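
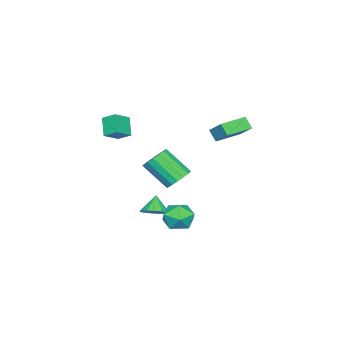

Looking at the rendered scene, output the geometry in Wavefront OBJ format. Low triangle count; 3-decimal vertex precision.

v 3.964 1.045 0.316
v 4.496 0.607 -0.182
v 4.568 -0.842 1.165
v 4.036 -0.405 1.664
v 4.742 0.834 0.048
v 4.815 -0.615 1.395
v 4.811 1.109 0.34
v 4.883 -0.34 1.687
v 4.685 1.369 0.627
v 4.758 -0.08 1.974
v 4.395 1.555 0.842
v 4.467 0.106 2.189
v 4.005 1.624 0.937
v 4.077 0.175 2.284
v 3.606 1.56 0.89
v 3.678 0.111 2.237
v 3.289 1.378 0.711
v 3.361 -0.071 2.059
v 3.127 1.12 0.442
v 3.199 -0.329 1.789
v 3.156 0.844 0.144
v 3.228 -0.605 1.492
v 3.37 0.615 -0.114
v 3.443 -0.835 1.233
v 3.721 0.483 -0.274
v 3.793 -0.966 1.073
v 4.127 0.481 -0.299
v 4.199 -0.968 1.049
v 1.24 -2.026 -4.453
v 1.941 -2.126 -4.002
v 0.58 -2.294 -3.487
v 1.837 -1.706 -3.957
v 1.573 -1.372 -4.044
v 1.219 -1.213 -4.242
v 0.871 -1.272 -4.496
v 0.622 -1.533 -4.738
v 0.538 -1.926 -4.904
v 0.642 -2.346 -4.949
v 0.907 -2.68 -4.862
v 1.26 -2.839 -4.664
v 1.608 -2.78 -4.411
v 1.858 -2.519 -4.168
v 3.659 -2.877 2.283
v 2.936 -3.407 3.197
v 3.647 -2.06 2.747
v 2.924 -2.59 3.662
v 4.616 -3.19 2.858
v 3.893 -3.72 3.773
v 4.604 -2.373 3.323
v 3.881 -2.903 4.237
v 4.125 1.725 -3.184
v 4.652 1.47 -2.348
v 3.108 0.45 -2.932
v 3.635 0.195 -2.096
v 3.075 1.047 -2.106
v 3.703 1.836 -2.262
v 4.057 0.084 -3.018
v 4.685 0.873 -3.174
v 4.609 0.457 -2.246
v 4.003 1.052 -1.682
v 3.757 0.868 -3.598
v 3.151 1.463 -3.034
v -2.08 1.175 1.968
v -1.695 2.079 2.819
v -1.87 1.697 1.318
v -1.485 2.601 2.169
v -0.455 0.499 1.951
v -0.07 1.403 2.802
v -0.245 1.021 1.301
v 0.14 1.925 2.152
f 2 1 5
f 2 5 3
f 3 5 6
f 3 6 4
f 5 1 7
f 5 7 6
f 6 7 8
f 6 8 4
f 7 1 9
f 7 9 8
f 8 9 10
f 8 10 4
f 9 1 11
f 9 11 10
f 10 11 12
f 10 12 4
f 11 1 13
f 11 13 12
f 12 13 14
f 12 14 4
f 13 1 15
f 13 15 14
f 14 15 16
f 14 16 4
f 15 1 17
f 15 17 16
f 16 17 18
f 16 18 4
f 17 1 19
f 17 19 18
f 18 19 20
f 18 20 4
f 19 1 21
f 19 21 20
f 20 21 22
f 20 22 4
f 21 1 23
f 21 23 22
f 22 23 24
f 22 24 4
f 23 1 25
f 23 25 24
f 24 25 26
f 24 26 4
f 25 1 27
f 25 27 26
f 26 27 28
f 26 28 4
f 27 1 2
f 27 2 28
f 28 2 3
f 28 3 4
f 30 29 32
f 30 32 31
f 32 29 33
f 32 33 31
f 33 29 34
f 33 34 31
f 34 29 35
f 34 35 31
f 35 29 36
f 35 36 31
f 36 29 37
f 36 37 31
f 37 29 38
f 37 38 31
f 38 29 39
f 38 39 31
f 39 29 40
f 39 40 31
f 40 29 41
f 40 41 31
f 41 29 42
f 41 42 31
f 42 29 30
f 42 30 31
f 44 46 43
f 47 44 43
f 43 46 45
f 45 47 43
f 44 50 46
f 48 44 47
f 48 50 44
f 46 50 45
f 49 47 45
f 45 50 49
f 49 48 47
f 50 48 49
f 51 62 56
f 51 56 52
f 51 52 58
f 51 58 61
f 51 61 62
f 52 56 60
f 56 62 55
f 62 61 53
f 61 58 57
f 58 52 59
f 54 60 55
f 54 55 53
f 54 53 57
f 54 57 59
f 54 59 60
f 55 60 56
f 53 55 62
f 57 53 61
f 59 57 58
f 60 59 52
f 64 66 63
f 67 64 63
f 63 66 65
f 65 67 63
f 64 70 66
f 68 64 67
f 68 70 64
f 66 70 65
f 69 67 65
f 65 70 69
f 69 68 67
f 70 68 69



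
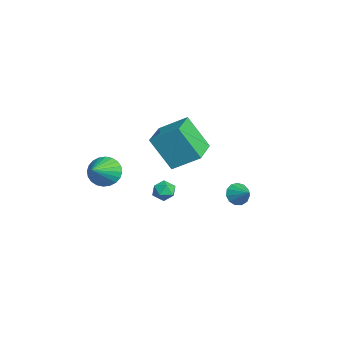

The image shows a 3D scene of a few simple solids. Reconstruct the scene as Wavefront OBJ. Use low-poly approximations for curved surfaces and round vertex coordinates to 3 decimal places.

v 1.58 -0.865 3.31
v 2.098 0.337 4.158
v 0.056 -0.088 3.138
v 0.573 1.115 3.986
v 2.207 0.005 1.694
v 2.724 1.208 2.542
v 0.682 0.783 1.522
v 1.2 1.985 2.37
v -1.236 -2.367 -0.146
v -0.621 -1.951 -0.58
v -0.064 -3.173 0.746
v -0.673 -1.742 -0.323
v -0.81 -1.628 -0.039
v -1.013 -1.626 0.229
v -1.25 -1.737 0.439
v -1.484 -1.944 0.56
v -1.681 -2.216 0.574
v -1.81 -2.51 0.478
v -1.852 -2.783 0.287
v -1.8 -2.992 0.03
v -1.662 -3.106 -0.254
v -1.46 -3.108 -0.522
v -1.223 -2.997 -0.732
v -0.989 -2.79 -0.853
v -0.792 -2.518 -0.867
v -0.663 -2.224 -0.771
v -1.913 0.78 -1.995
v -1.41 1.011 -1.693
v -1.41 -0.091 -2.167
v -0.907 0.14 -1.865
v -1.432 0.002 -1.544
v -1.743 0.54 -1.437
v -1.077 0.38 -2.423
v -1.388 0.918 -2.316
v -0.893 0.764 -1.957
v -1.113 0.53 -1.414
v -1.707 0.39 -2.446
v -1.927 0.156 -1.903
v -0.632 3.824 -2.17
v -0.313 3.931 -2.737
v 0.172 4.176 -1.65
v -0.499 4.244 -2.661
v -0.727 4.424 -2.429
v -0.925 4.413 -2.114
v -1.03 4.216 -1.817
v -1.009 3.894 -1.632
v -0.869 3.55 -1.618
v -0.653 3.293 -1.779
v -0.431 3.205 -2.064
v -0.272 3.314 -2.382
v -0.229 3.584 -2.633
f 2 4 1
f 5 2 1
f 1 4 3
f 3 5 1
f 2 8 4
f 6 2 5
f 6 8 2
f 4 8 3
f 7 5 3
f 3 8 7
f 7 6 5
f 8 6 7
f 10 9 12
f 10 12 11
f 12 9 13
f 12 13 11
f 13 9 14
f 13 14 11
f 14 9 15
f 14 15 11
f 15 9 16
f 15 16 11
f 16 9 17
f 16 17 11
f 17 9 18
f 17 18 11
f 18 9 19
f 18 19 11
f 19 9 20
f 19 20 11
f 20 9 21
f 20 21 11
f 21 9 22
f 21 22 11
f 22 9 23
f 22 23 11
f 23 9 24
f 23 24 11
f 24 9 25
f 24 25 11
f 25 9 26
f 25 26 11
f 26 9 10
f 26 10 11
f 27 38 32
f 27 32 28
f 27 28 34
f 27 34 37
f 27 37 38
f 28 32 36
f 32 38 31
f 38 37 29
f 37 34 33
f 34 28 35
f 30 36 31
f 30 31 29
f 30 29 33
f 30 33 35
f 30 35 36
f 31 36 32
f 29 31 38
f 33 29 37
f 35 33 34
f 36 35 28
f 40 39 42
f 40 42 41
f 42 39 43
f 42 43 41
f 43 39 44
f 43 44 41
f 44 39 45
f 44 45 41
f 45 39 46
f 45 46 41
f 46 39 47
f 46 47 41
f 47 39 48
f 47 48 41
f 48 39 49
f 48 49 41
f 49 39 50
f 49 50 41
f 50 39 51
f 50 51 41
f 51 39 40
f 51 40 41



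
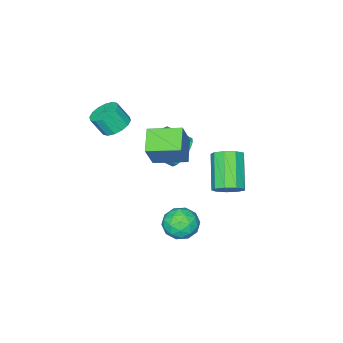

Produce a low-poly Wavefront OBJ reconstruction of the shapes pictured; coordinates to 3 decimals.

v 1.378 -3.131 1.972
v 2.131 -3.316 1.6
v 2.515 -3.834 2.636
v 1.762 -3.649 3.008
v 2.188 -2.913 1.781
v 2.572 -3.431 2.817
v 2.027 -2.569 2.013
v 2.411 -3.087 3.048
v 1.693 -2.375 2.234
v 2.077 -2.893 3.269
v 1.274 -2.383 2.385
v 1.658 -2.902 3.42
v 0.883 -2.593 2.425
v 1.267 -3.111 3.461
v 0.625 -2.946 2.344
v 1.009 -3.464 3.38
v 0.568 -3.349 2.163
v 0.952 -3.867 3.199
v 0.729 -3.693 1.932
v 1.113 -4.211 2.967
v 1.063 -3.887 1.711
v 1.447 -4.405 2.746
v 1.482 -3.878 1.56
v 1.866 -4.397 2.595
v 1.873 -3.669 1.519
v 2.257 -4.187 2.555
v -0.045 3.39 -0.082
v 0.534 2.769 -0.13
v -0.637 1.569 1.295
v -1.215 2.19 1.342
v 0.674 3.138 0.296
v -0.497 1.939 1.721
v 0.478 3.626 0.545
v -0.693 2.426 1.97
v 0.037 4.003 0.501
v -1.134 2.803 1.926
v -0.442 4.093 0.183
v -1.613 2.893 1.608
v -0.734 3.854 -0.259
v -1.905 2.654 1.166
v -0.705 3.398 -0.618
v -1.875 2.198 0.807
v -0.366 2.938 -0.727
v -1.537 1.738 0.698
v 0.123 2.69 -0.534
v -1.048 1.49 0.891
v 0.843 -0.923 1.75
v 1.654 -0.629 3.295
v -0.225 0.51 2.038
v 0.586 0.804 3.583
v 1.814 -0.064 1.077
v 2.625 0.23 2.622
v 0.746 1.369 1.365
v 1.557 1.663 2.91
v -1.598 -1.455 -0.834
v -0.756 -1.24 -1.405
v 0.019 -2.13 -0.598
v -0.822 -2.345 -0.026
v -0.738 -0.921 -1.071
v 0.038 -1.811 -0.264
v -0.889 -0.707 -0.689
v -0.114 -1.597 0.118
v -1.182 -0.642 -0.336
v -0.406 -1.532 0.471
v -1.556 -0.737 -0.082
v -0.781 -1.627 0.725
v -1.939 -0.975 0.024
v -1.164 -1.865 0.831
v -2.254 -1.308 -0.041
v -1.479 -2.198 0.767
v -2.439 -1.67 -0.262
v -1.664 -2.56 0.545
v -2.458 -1.989 -0.596
v -1.682 -2.879 0.211
v -2.306 -2.203 -0.978
v -1.531 -3.093 -0.171
v -2.014 -2.268 -1.331
v -1.238 -3.158 -0.524
v -1.639 -2.173 -1.585
v -0.864 -3.063 -0.778
v -1.256 -1.935 -1.691
v -0.481 -2.825 -0.884
v -0.941 -1.602 -1.627
v -0.166 -2.492 -0.819
v 0.944 1.873 -4.017
v 1.853 1.992 -3.546
v 0.567 0.628 -2.974
v 1.476 0.747 -2.503
v 0.748 1.471 -2.411
v 0.981 2.241 -3.055
v 1.439 0.379 -3.465
v 1.672 1.149 -4.109
v 2.158 1.069 -3.204
v 1.732 1.744 -2.553
v 0.688 0.876 -3.967
v 0.262 1.551 -3.316
v 1.431 2.042 -3.873
v 0.989 0.578 -2.647
v 0.561 1.004 -2.593
v 1.095 1.074 -2.316
v 0.919 2.188 -3.585
v 1.453 2.258 -3.308
v 0.804 1.952 -2.64
v 0.967 0.362 -3.212
v 1.501 0.432 -2.935
v 1.325 1.546 -4.204
v 1.859 1.616 -3.927
v 1.616 0.668 -3.88
v 2.145 1.57 -3.395
v 1.924 0.838 -2.782
v 1.902 0.622 -3.348
v 2.039 1.074 -3.727
v 1.894 1.966 -3.012
v 1.673 1.234 -2.399
v 1.245 1.66 -2.345
v 1.382 2.112 -2.724
v 2.074 1.424 -2.812
v 0.747 1.386 -4.121
v 0.526 0.654 -3.508
v 1.038 0.508 -3.796
v 1.175 0.96 -4.175
v 0.496 1.782 -3.738
v 0.275 1.05 -3.125
v 0.381 1.546 -2.793
v 0.518 1.998 -3.172
v 0.346 1.196 -3.708
f 2 1 5
f 2 5 3
f 3 5 6
f 3 6 4
f 5 1 7
f 5 7 6
f 6 7 8
f 6 8 4
f 7 1 9
f 7 9 8
f 8 9 10
f 8 10 4
f 9 1 11
f 9 11 10
f 10 11 12
f 10 12 4
f 11 1 13
f 11 13 12
f 12 13 14
f 12 14 4
f 13 1 15
f 13 15 14
f 14 15 16
f 14 16 4
f 15 1 17
f 15 17 16
f 16 17 18
f 16 18 4
f 17 1 19
f 17 19 18
f 18 19 20
f 18 20 4
f 19 1 21
f 19 21 20
f 20 21 22
f 20 22 4
f 21 1 23
f 21 23 22
f 22 23 24
f 22 24 4
f 23 1 25
f 23 25 24
f 24 25 26
f 24 26 4
f 25 1 2
f 25 2 26
f 26 2 3
f 26 3 4
f 28 27 31
f 28 31 29
f 29 31 32
f 29 32 30
f 31 27 33
f 31 33 32
f 32 33 34
f 32 34 30
f 33 27 35
f 33 35 34
f 34 35 36
f 34 36 30
f 35 27 37
f 35 37 36
f 36 37 38
f 36 38 30
f 37 27 39
f 37 39 38
f 38 39 40
f 38 40 30
f 39 27 41
f 39 41 40
f 40 41 42
f 40 42 30
f 41 27 43
f 41 43 42
f 42 43 44
f 42 44 30
f 43 27 45
f 43 45 44
f 44 45 46
f 44 46 30
f 45 27 28
f 45 28 46
f 46 28 29
f 46 29 30
f 48 50 47
f 51 48 47
f 47 50 49
f 49 51 47
f 48 54 50
f 52 48 51
f 52 54 48
f 50 54 49
f 53 51 49
f 49 54 53
f 53 52 51
f 54 52 53
f 56 55 59
f 56 59 57
f 57 59 60
f 57 60 58
f 59 55 61
f 59 61 60
f 60 61 62
f 60 62 58
f 61 55 63
f 61 63 62
f 62 63 64
f 62 64 58
f 63 55 65
f 63 65 64
f 64 65 66
f 64 66 58
f 65 55 67
f 65 67 66
f 66 67 68
f 66 68 58
f 67 55 69
f 67 69 68
f 68 69 70
f 68 70 58
f 69 55 71
f 69 71 70
f 70 71 72
f 70 72 58
f 71 55 73
f 71 73 72
f 72 73 74
f 72 74 58
f 73 55 75
f 73 75 74
f 74 75 76
f 74 76 58
f 75 55 77
f 75 77 76
f 76 77 78
f 76 78 58
f 77 55 79
f 77 79 78
f 78 79 80
f 78 80 58
f 79 55 81
f 79 81 80
f 80 81 82
f 80 82 58
f 81 55 83
f 81 83 82
f 82 83 84
f 82 84 58
f 83 55 56
f 83 56 84
f 84 56 57
f 84 57 58
f 85 122 101
f 122 96 125
f 101 125 90
f 122 125 101
f 85 101 97
f 101 90 102
f 97 102 86
f 101 102 97
f 85 97 106
f 97 86 107
f 106 107 92
f 97 107 106
f 85 106 118
f 106 92 121
f 118 121 95
f 106 121 118
f 85 118 122
f 118 95 126
f 122 126 96
f 118 126 122
f 86 102 113
f 102 90 116
f 113 116 94
f 102 116 113
f 90 125 103
f 125 96 124
f 103 124 89
f 125 124 103
f 96 126 123
f 126 95 119
f 123 119 87
f 126 119 123
f 95 121 120
f 121 92 108
f 120 108 91
f 121 108 120
f 92 107 112
f 107 86 109
f 112 109 93
f 107 109 112
f 88 114 100
f 114 94 115
f 100 115 89
f 114 115 100
f 88 100 98
f 100 89 99
f 98 99 87
f 100 99 98
f 88 98 105
f 98 87 104
f 105 104 91
f 98 104 105
f 88 105 110
f 105 91 111
f 110 111 93
f 105 111 110
f 88 110 114
f 110 93 117
f 114 117 94
f 110 117 114
f 89 115 103
f 115 94 116
f 103 116 90
f 115 116 103
f 87 99 123
f 99 89 124
f 123 124 96
f 99 124 123
f 91 104 120
f 104 87 119
f 120 119 95
f 104 119 120
f 93 111 112
f 111 91 108
f 112 108 92
f 111 108 112
f 94 117 113
f 117 93 109
f 113 109 86
f 117 109 113



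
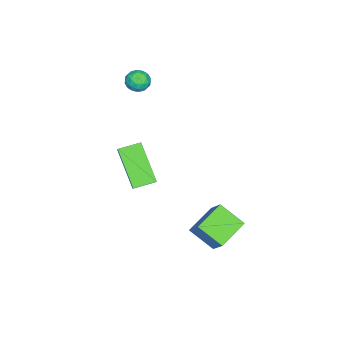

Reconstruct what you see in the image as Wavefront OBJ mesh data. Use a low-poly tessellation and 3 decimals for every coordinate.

v 2.291 3.516 -3.138
v 2.159 2.292 -2.317
v 0.86 4.027 -2.606
v 0.728 2.803 -1.785
v 2.952 4.197 -2.015
v 2.82 2.973 -1.194
v 1.521 4.708 -1.483
v 1.389 3.484 -0.662
v -3.145 -1.934 2.445
v -2.822 -1.716 2.981
v -3.018 -2.944 2.779
v -2.695 -2.726 3.315
v -3.344 -2.613 3.25
v -3.423 -1.988 3.044
v -2.417 -2.672 2.716
v -2.496 -2.047 2.51
v -2.373 -2.172 3.149
v -2.946 -2.135 3.479
v -2.894 -2.525 2.281
v -3.467 -2.488 2.611
v -2.995 -1.736 2.684
v -2.845 -2.924 3.076
v -3.227 -2.857 3.038
v -3.037 -2.729 3.353
v -3.348 -1.896 2.721
v -3.158 -1.768 3.036
v -3.465 -2.295 3.194
v -2.682 -2.892 2.724
v -2.492 -2.764 3.039
v -2.803 -1.931 2.407
v -2.613 -1.803 2.722
v -2.375 -2.365 2.566
v -2.541 -1.876 3.097
v -2.466 -2.47 3.294
v -2.302 -2.438 2.942
v -2.349 -2.071 2.82
v -2.878 -1.855 3.291
v -2.803 -2.449 3.488
v -3.185 -2.382 3.449
v -3.231 -2.015 3.328
v -2.613 -2.123 3.39
v -3.037 -2.211 2.272
v -2.962 -2.805 2.469
v -2.609 -2.645 2.432
v -2.655 -2.278 2.311
v -3.374 -2.19 2.466
v -3.299 -2.784 2.663
v -3.491 -2.589 2.94
v -3.538 -2.222 2.818
v -3.227 -2.537 2.37
v 2.411 -1.053 2.616
v 2.955 -0.784 3.225
v 1.764 -0.214 2.823
v 2.309 0.055 3.432
v 3.471 0.125 1.148
v 4.016 0.394 1.757
v 2.825 0.964 1.355
v 3.369 1.233 1.964
f 2 4 1
f 5 2 1
f 1 4 3
f 3 5 1
f 2 8 4
f 6 2 5
f 6 8 2
f 4 8 3
f 7 5 3
f 3 8 7
f 7 6 5
f 8 6 7
f 9 46 25
f 46 20 49
f 25 49 14
f 46 49 25
f 9 25 21
f 25 14 26
f 21 26 10
f 25 26 21
f 9 21 30
f 21 10 31
f 30 31 16
f 21 31 30
f 9 30 42
f 30 16 45
f 42 45 19
f 30 45 42
f 9 42 46
f 42 19 50
f 46 50 20
f 42 50 46
f 10 26 37
f 26 14 40
f 37 40 18
f 26 40 37
f 14 49 27
f 49 20 48
f 27 48 13
f 49 48 27
f 20 50 47
f 50 19 43
f 47 43 11
f 50 43 47
f 19 45 44
f 45 16 32
f 44 32 15
f 45 32 44
f 16 31 36
f 31 10 33
f 36 33 17
f 31 33 36
f 12 38 24
f 38 18 39
f 24 39 13
f 38 39 24
f 12 24 22
f 24 13 23
f 22 23 11
f 24 23 22
f 12 22 29
f 22 11 28
f 29 28 15
f 22 28 29
f 12 29 34
f 29 15 35
f 34 35 17
f 29 35 34
f 12 34 38
f 34 17 41
f 38 41 18
f 34 41 38
f 13 39 27
f 39 18 40
f 27 40 14
f 39 40 27
f 11 23 47
f 23 13 48
f 47 48 20
f 23 48 47
f 15 28 44
f 28 11 43
f 44 43 19
f 28 43 44
f 17 35 36
f 35 15 32
f 36 32 16
f 35 32 36
f 18 41 37
f 41 17 33
f 37 33 10
f 41 33 37
f 52 54 51
f 55 52 51
f 51 54 53
f 53 55 51
f 52 58 54
f 56 52 55
f 56 58 52
f 54 58 53
f 57 55 53
f 53 58 57
f 57 56 55
f 58 56 57



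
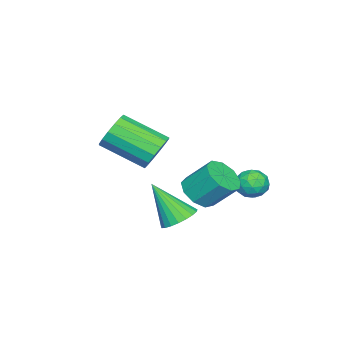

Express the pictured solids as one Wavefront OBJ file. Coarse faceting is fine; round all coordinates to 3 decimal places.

v 0.231 1.497 -0.808
v 0.743 2.016 -0.454
v 0.249 0.363 0.828
v 0.443 2.14 -0.364
v 0.107 2.154 -0.351
v -0.208 2.054 -0.416
v -0.447 1.858 -0.55
v -0.569 1.599 -0.728
v -0.552 1.323 -0.92
v -0.4 1.076 -1.092
v -0.139 0.903 -1.215
v 0.186 0.832 -1.268
v 0.518 0.876 -1.241
v 0.802 1.028 -1.139
v 0.986 1.26 -0.98
v 1.04 1.534 -0.791
v 0.954 1.801 -0.605
v 0.057 2.192 0.679
v 0.58 2.703 0.245
v 0.486 3.699 1.308
v -0.037 3.188 1.741
v 0.028 2.81 0.096
v -0.065 3.807 1.159
v -0.51 2.628 0.22
v -0.604 3.625 1.282
v -0.783 2.242 0.558
v -0.877 3.238 1.621
v -0.663 1.832 0.953
v -0.757 2.829 2.015
v -0.206 1.591 1.219
v -0.3 2.587 2.282
v 0.374 1.63 1.233
v 0.28 2.627 2.296
v 0.805 1.933 0.987
v 0.712 2.93 2.05
v 0.887 2.356 0.597
v 0.793 3.353 1.66
v -4.043 3.272 -0.135
v -3.628 3.599 -0.662
v -3.252 2.361 -0.078
v -2.837 2.688 -0.605
v -2.886 2.994 0.074
v -3.376 3.557 0.039
v -3.504 2.403 -0.779
v -3.994 2.966 -0.814
v -3.295 3.062 -1.06
v -2.913 3.427 -0.533
v -3.967 2.533 -0.207
v -3.585 2.898 0.32
v -3.905 3.515 -0.404
v -2.975 2.445 -0.336
v -3.004 2.624 0.063
v -2.76 2.817 -0.247
v -3.757 3.49 0.009
v -3.513 3.683 -0.301
v -3.077 3.327 0.132
v -3.367 2.277 -0.439
v -3.123 2.47 -0.749
v -4.12 3.143 -0.493
v -3.876 3.336 -0.803
v -3.803 2.633 -0.872
v -3.466 3.392 -0.947
v -3 2.857 -0.914
v -3.393 2.689 -1.016
v -3.68 3.02 -1.037
v -3.241 3.607 -0.637
v -2.776 3.072 -0.604
v -2.805 3.251 -0.204
v -3.093 3.582 -0.225
v -3.045 3.291 -0.871
v -4.104 2.888 -0.136
v -3.639 2.353 -0.103
v -3.787 2.378 -0.515
v -4.075 2.709 -0.536
v -3.88 3.103 0.174
v -3.414 2.568 0.207
v -3.2 2.94 0.297
v -3.487 3.271 0.276
v -3.835 2.669 0.131
v -1.837 -0.361 1.391
v -1.103 -0.538 0.903
v -0.888 -2.397 1.9
v -1.623 -2.219 2.389
v -0.945 -0.317 1.281
v -0.73 -2.175 2.279
v -1.027 -0.107 1.689
v -0.812 -1.966 2.687
v -1.326 0.034 2.017
v -1.111 -1.824 3.015
v -1.761 0.07 2.178
v -1.547 -1.788 3.175
v -2.218 -0.01 2.127
v -2.003 -1.868 3.125
v -2.572 -0.183 1.88
v -2.357 -2.042 2.877
v -2.73 -0.405 1.501
v -2.515 -2.263 2.499
v -2.648 -0.614 1.093
v -2.433 -2.473 2.091
v -2.349 -0.756 0.765
v -2.134 -2.614 1.763
v -1.913 -0.792 0.605
v -1.699 -2.65 1.602
v -1.457 -0.712 0.655
v -1.242 -2.57 1.653
f 2 1 4
f 2 4 3
f 4 1 5
f 4 5 3
f 5 1 6
f 5 6 3
f 6 1 7
f 6 7 3
f 7 1 8
f 7 8 3
f 8 1 9
f 8 9 3
f 9 1 10
f 9 10 3
f 10 1 11
f 10 11 3
f 11 1 12
f 11 12 3
f 12 1 13
f 12 13 3
f 13 1 14
f 13 14 3
f 14 1 15
f 14 15 3
f 15 1 16
f 15 16 3
f 16 1 17
f 16 17 3
f 17 1 2
f 17 2 3
f 19 18 22
f 19 22 20
f 20 22 23
f 20 23 21
f 22 18 24
f 22 24 23
f 23 24 25
f 23 25 21
f 24 18 26
f 24 26 25
f 25 26 27
f 25 27 21
f 26 18 28
f 26 28 27
f 27 28 29
f 27 29 21
f 28 18 30
f 28 30 29
f 29 30 31
f 29 31 21
f 30 18 32
f 30 32 31
f 31 32 33
f 31 33 21
f 32 18 34
f 32 34 33
f 33 34 35
f 33 35 21
f 34 18 36
f 34 36 35
f 35 36 37
f 35 37 21
f 36 18 19
f 36 19 37
f 37 19 20
f 37 20 21
f 38 75 54
f 75 49 78
f 54 78 43
f 75 78 54
f 38 54 50
f 54 43 55
f 50 55 39
f 54 55 50
f 38 50 59
f 50 39 60
f 59 60 45
f 50 60 59
f 38 59 71
f 59 45 74
f 71 74 48
f 59 74 71
f 38 71 75
f 71 48 79
f 75 79 49
f 71 79 75
f 39 55 66
f 55 43 69
f 66 69 47
f 55 69 66
f 43 78 56
f 78 49 77
f 56 77 42
f 78 77 56
f 49 79 76
f 79 48 72
f 76 72 40
f 79 72 76
f 48 74 73
f 74 45 61
f 73 61 44
f 74 61 73
f 45 60 65
f 60 39 62
f 65 62 46
f 60 62 65
f 41 67 53
f 67 47 68
f 53 68 42
f 67 68 53
f 41 53 51
f 53 42 52
f 51 52 40
f 53 52 51
f 41 51 58
f 51 40 57
f 58 57 44
f 51 57 58
f 41 58 63
f 58 44 64
f 63 64 46
f 58 64 63
f 41 63 67
f 63 46 70
f 67 70 47
f 63 70 67
f 42 68 56
f 68 47 69
f 56 69 43
f 68 69 56
f 40 52 76
f 52 42 77
f 76 77 49
f 52 77 76
f 44 57 73
f 57 40 72
f 73 72 48
f 57 72 73
f 46 64 65
f 64 44 61
f 65 61 45
f 64 61 65
f 47 70 66
f 70 46 62
f 66 62 39
f 70 62 66
f 81 80 84
f 81 84 82
f 82 84 85
f 82 85 83
f 84 80 86
f 84 86 85
f 85 86 87
f 85 87 83
f 86 80 88
f 86 88 87
f 87 88 89
f 87 89 83
f 88 80 90
f 88 90 89
f 89 90 91
f 89 91 83
f 90 80 92
f 90 92 91
f 91 92 93
f 91 93 83
f 92 80 94
f 92 94 93
f 93 94 95
f 93 95 83
f 94 80 96
f 94 96 95
f 95 96 97
f 95 97 83
f 96 80 98
f 96 98 97
f 97 98 99
f 97 99 83
f 98 80 100
f 98 100 99
f 99 100 101
f 99 101 83
f 100 80 102
f 100 102 101
f 101 102 103
f 101 103 83
f 102 80 104
f 102 104 103
f 103 104 105
f 103 105 83
f 104 80 81
f 104 81 105
f 105 81 82
f 105 82 83



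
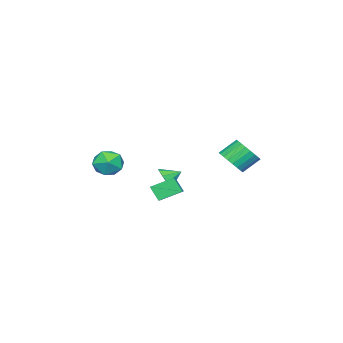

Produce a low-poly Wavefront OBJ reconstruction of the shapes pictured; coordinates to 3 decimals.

v -2.157 0.562 -3.976
v -2.223 -0.062 -3.072
v -1.468 0.917 -3.681
v -1.534 0.294 -2.777
v -1.326 -0.494 -4.643
v -1.392 -1.117 -3.739
v -0.637 -0.138 -4.348
v -0.703 -0.762 -3.444
v -2.972 -1.249 -3.639
v -2.341 -1.016 -3.17
v -3.608 -0.531 -3.141
v -2.358 -0.706 -3.637
v -2.662 -0.65 -4.105
v -3.111 -0.875 -4.355
v -3.495 -1.274 -4.27
v -3.635 -1.662 -3.889
v -3.465 -1.856 -3.392
v -3.064 -1.766 -3.01
v -2.62 -1.434 -2.922
v -2.843 3.244 -1.386
v -2.088 3.822 -1.148
v -2.882 4.493 -0.256
v -3.637 3.916 -0.494
v -2.245 4.019 -1.436
v -3.039 4.69 -0.544
v -2.493 4.098 -1.716
v -3.287 4.769 -0.824
v -2.794 4.047 -1.946
v -3.588 4.718 -1.054
v -3.103 3.874 -2.091
v -3.897 4.545 -1.199
v -3.372 3.605 -2.128
v -4.166 4.276 -1.236
v -3.56 3.281 -2.052
v -4.355 3.952 -1.16
v -3.64 2.952 -1.875
v -4.434 3.623 -0.983
v -3.598 2.667 -1.624
v -4.392 3.338 -0.732
v -3.441 2.47 -1.336
v -4.235 3.141 -0.444
v -3.193 2.391 -1.056
v -3.987 3.062 -0.164
v -2.892 2.442 -0.826
v -3.686 3.113 0.066
v -2.583 2.615 -0.681
v -3.377 3.286 0.211
v -2.314 2.884 -0.644
v -3.108 3.555 0.248
v -2.125 3.208 -0.72
v -2.92 3.879 0.172
v -2.046 3.537 -0.897
v -2.84 4.208 -0.005
v -0.828 -2.763 -2.505
v -0.105 -3.207 -1.848
v -1.635 -4.293 -2.652
v -0.912 -4.737 -1.995
v -1.618 -4.025 -1.613
v -1.119 -3.08 -1.523
v -0.621 -4.42 -2.977
v -0.122 -3.475 -2.887
v 0.023 -4.231 -2.14
v -0.594 -3.987 -1.297
v -1.146 -3.513 -3.203
v -1.763 -3.269 -2.36
f 2 4 1
f 5 2 1
f 1 4 3
f 3 5 1
f 2 8 4
f 6 2 5
f 6 8 2
f 4 8 3
f 7 5 3
f 3 8 7
f 7 6 5
f 8 6 7
f 10 9 12
f 10 12 11
f 12 9 13
f 12 13 11
f 13 9 14
f 13 14 11
f 14 9 15
f 14 15 11
f 15 9 16
f 15 16 11
f 16 9 17
f 16 17 11
f 17 9 18
f 17 18 11
f 18 9 19
f 18 19 11
f 19 9 10
f 19 10 11
f 21 20 24
f 21 24 22
f 22 24 25
f 22 25 23
f 24 20 26
f 24 26 25
f 25 26 27
f 25 27 23
f 26 20 28
f 26 28 27
f 27 28 29
f 27 29 23
f 28 20 30
f 28 30 29
f 29 30 31
f 29 31 23
f 30 20 32
f 30 32 31
f 31 32 33
f 31 33 23
f 32 20 34
f 32 34 33
f 33 34 35
f 33 35 23
f 34 20 36
f 34 36 35
f 35 36 37
f 35 37 23
f 36 20 38
f 36 38 37
f 37 38 39
f 37 39 23
f 38 20 40
f 38 40 39
f 39 40 41
f 39 41 23
f 40 20 42
f 40 42 41
f 41 42 43
f 41 43 23
f 42 20 44
f 42 44 43
f 43 44 45
f 43 45 23
f 44 20 46
f 44 46 45
f 45 46 47
f 45 47 23
f 46 20 48
f 46 48 47
f 47 48 49
f 47 49 23
f 48 20 50
f 48 50 49
f 49 50 51
f 49 51 23
f 50 20 52
f 50 52 51
f 51 52 53
f 51 53 23
f 52 20 21
f 52 21 53
f 53 21 22
f 53 22 23
f 54 65 59
f 54 59 55
f 54 55 61
f 54 61 64
f 54 64 65
f 55 59 63
f 59 65 58
f 65 64 56
f 64 61 60
f 61 55 62
f 57 63 58
f 57 58 56
f 57 56 60
f 57 60 62
f 57 62 63
f 58 63 59
f 56 58 65
f 60 56 64
f 62 60 61
f 63 62 55



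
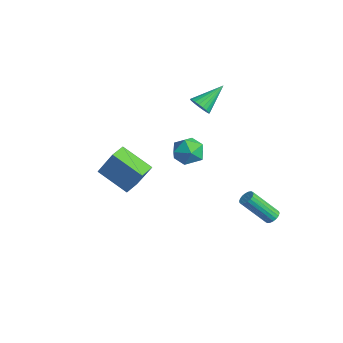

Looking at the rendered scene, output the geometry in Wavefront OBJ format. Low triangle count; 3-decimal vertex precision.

v -3.356 2.548 2.006
v -2.916 2.236 2.527
v -3.524 4.192 3.134
v -2.708 2.382 2.345
v -2.613 2.556 2.105
v -2.646 2.729 1.848
v -2.802 2.871 1.618
v -3.054 2.957 1.455
v -3.358 2.973 1.388
v -3.662 2.915 1.427
v -3.913 2.793 1.567
v -4.068 2.63 1.782
v -4.1 2.452 2.037
v -4.003 2.291 2.286
v -3.795 2.174 2.486
v -3.51 2.122 2.604
v -3.2 2.144 2.618
v 0.428 -0.088 2.561
v 1.453 -0.01 2.64
v 0.607 -1.31 1.44
v 1.632 -1.232 1.519
v 1.081 -1.601 2.307
v 0.971 -0.847 3
v 1.089 -0.473 1.08
v 0.979 0.281 1.773
v 1.861 -0.248 1.724
v 1.856 -0.945 2.483
v 0.204 -0.375 1.597
v 0.199 -1.072 2.356
v 3.057 3.566 -3.673
v 3.455 3.716 -3.375
v 2.722 2.445 -1.749
v 2.323 2.294 -2.047
v 3.292 3.873 -3.326
v 2.559 2.602 -1.7
v 3.083 3.969 -3.346
v 2.349 2.698 -1.72
v 2.868 3.985 -3.43
v 2.134 2.714 -1.805
v 2.69 3.918 -3.563
v 1.957 2.647 -1.937
v 2.586 3.781 -3.717
v 1.852 2.51 -2.092
v 2.574 3.601 -3.863
v 1.84 2.33 -2.237
v 2.658 3.415 -3.971
v 1.925 2.144 -2.345
v 2.821 3.258 -4.02
v 2.088 1.987 -2.394
v 3.031 3.162 -4
v 2.297 1.891 -2.374
v 3.246 3.146 -3.915
v 2.512 1.875 -2.29
v 3.423 3.213 -3.783
v 2.69 1.942 -2.157
v 3.528 3.35 -3.628
v 2.794 2.079 -2.003
v 3.54 3.53 -3.483
v 2.806 2.259 -1.857
v -4.581 -2.123 -2.586
v -4.326 -2.214 -3.053
v -3.144 -1.328 -2.581
v -3.399 -1.237 -2.114
v -4.437 -2.041 -3.1
v -3.255 -1.155 -2.628
v -4.57 -1.88 -3.068
v -3.388 -0.995 -2.597
v -4.704 -1.757 -2.963
v -3.523 -0.871 -2.492
v -4.82 -1.689 -2.801
v -3.639 -0.803 -2.329
v -4.899 -1.687 -2.606
v -3.718 -0.802 -2.134
v -4.93 -1.752 -2.407
v -3.749 -0.866 -1.936
v -4.908 -1.873 -2.236
v -3.726 -0.987 -1.765
v -4.836 -2.032 -2.119
v -3.654 -1.146 -1.647
v -4.725 -2.205 -2.072
v -3.543 -1.319 -1.6
v -4.592 -2.365 -2.103
v -3.41 -1.48 -1.632
v -4.457 -2.489 -2.208
v -3.276 -1.603 -1.737
v -4.341 -2.557 -2.371
v -3.16 -1.671 -1.899
v -4.262 -2.558 -2.566
v -3.081 -1.673 -2.094
v -4.231 -2.494 -2.764
v -3.05 -1.608 -2.293
v -4.254 -2.373 -2.935
v -3.072 -1.487 -2.464
v -1.622 -4.197 0.594
v -0.78 -3.702 2.34
v -0.044 -3.248 -0.436
v 0.798 -2.753 1.31
v -1.078 -5.107 0.59
v -0.236 -4.612 2.336
v 0.5 -4.158 -0.44
v 1.342 -3.663 1.306
f 2 1 4
f 2 4 3
f 4 1 5
f 4 5 3
f 5 1 6
f 5 6 3
f 6 1 7
f 6 7 3
f 7 1 8
f 7 8 3
f 8 1 9
f 8 9 3
f 9 1 10
f 9 10 3
f 10 1 11
f 10 11 3
f 11 1 12
f 11 12 3
f 12 1 13
f 12 13 3
f 13 1 14
f 13 14 3
f 14 1 15
f 14 15 3
f 15 1 16
f 15 16 3
f 16 1 17
f 16 17 3
f 17 1 2
f 17 2 3
f 18 29 23
f 18 23 19
f 18 19 25
f 18 25 28
f 18 28 29
f 19 23 27
f 23 29 22
f 29 28 20
f 28 25 24
f 25 19 26
f 21 27 22
f 21 22 20
f 21 20 24
f 21 24 26
f 21 26 27
f 22 27 23
f 20 22 29
f 24 20 28
f 26 24 25
f 27 26 19
f 31 30 34
f 31 34 32
f 32 34 35
f 32 35 33
f 34 30 36
f 34 36 35
f 35 36 37
f 35 37 33
f 36 30 38
f 36 38 37
f 37 38 39
f 37 39 33
f 38 30 40
f 38 40 39
f 39 40 41
f 39 41 33
f 40 30 42
f 40 42 41
f 41 42 43
f 41 43 33
f 42 30 44
f 42 44 43
f 43 44 45
f 43 45 33
f 44 30 46
f 44 46 45
f 45 46 47
f 45 47 33
f 46 30 48
f 46 48 47
f 47 48 49
f 47 49 33
f 48 30 50
f 48 50 49
f 49 50 51
f 49 51 33
f 50 30 52
f 50 52 51
f 51 52 53
f 51 53 33
f 52 30 54
f 52 54 53
f 53 54 55
f 53 55 33
f 54 30 56
f 54 56 55
f 55 56 57
f 55 57 33
f 56 30 58
f 56 58 57
f 57 58 59
f 57 59 33
f 58 30 31
f 58 31 59
f 59 31 32
f 59 32 33
f 61 60 64
f 61 64 62
f 62 64 65
f 62 65 63
f 64 60 66
f 64 66 65
f 65 66 67
f 65 67 63
f 66 60 68
f 66 68 67
f 67 68 69
f 67 69 63
f 68 60 70
f 68 70 69
f 69 70 71
f 69 71 63
f 70 60 72
f 70 72 71
f 71 72 73
f 71 73 63
f 72 60 74
f 72 74 73
f 73 74 75
f 73 75 63
f 74 60 76
f 74 76 75
f 75 76 77
f 75 77 63
f 76 60 78
f 76 78 77
f 77 78 79
f 77 79 63
f 78 60 80
f 78 80 79
f 79 80 81
f 79 81 63
f 80 60 82
f 80 82 81
f 81 82 83
f 81 83 63
f 82 60 84
f 82 84 83
f 83 84 85
f 83 85 63
f 84 60 86
f 84 86 85
f 85 86 87
f 85 87 63
f 86 60 88
f 86 88 87
f 87 88 89
f 87 89 63
f 88 60 90
f 88 90 89
f 89 90 91
f 89 91 63
f 90 60 92
f 90 92 91
f 91 92 93
f 91 93 63
f 92 60 61
f 92 61 93
f 93 61 62
f 93 62 63
f 95 97 94
f 98 95 94
f 94 97 96
f 96 98 94
f 95 101 97
f 99 95 98
f 99 101 95
f 97 101 96
f 100 98 96
f 96 101 100
f 100 99 98
f 101 99 100



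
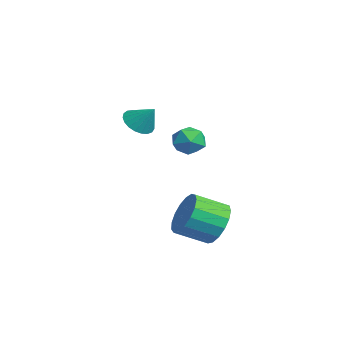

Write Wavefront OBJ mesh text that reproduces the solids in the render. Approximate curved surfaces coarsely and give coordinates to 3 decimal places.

v 1.453 1.88 -2.498
v 2.302 2.071 -1.91
v 2.135 0.731 -1.234
v 1.287 0.54 -1.822
v 1.923 2.256 -1.637
v 1.756 0.916 -0.961
v 1.436 2.355 -1.562
v 1.269 1.015 -0.886
v 0.953 2.345 -1.7
v 0.786 1.005 -1.024
v 0.585 2.228 -2.022
v 0.418 0.889 -1.346
v 0.416 2.032 -2.452
v 0.249 0.692 -1.776
v 0.484 1.801 -2.893
v 0.317 0.461 -2.217
v 0.774 1.588 -3.244
v 0.607 0.248 -2.568
v 1.22 1.442 -3.423
v 1.053 0.102 -2.747
v 1.72 1.396 -3.391
v 1.553 0.056 -2.715
v 2.158 1.461 -3.154
v 1.991 0.121 -2.478
v 2.435 1.622 -2.767
v 2.268 0.282 -2.091
v 2.487 1.842 -2.318
v 2.32 0.502 -1.642
v -3.692 2.901 0.314
v -2.912 2.699 0.073
v -3.988 1.581 0.467
v -3.208 1.379 0.226
v -3.333 1.761 0.965
v -3.151 2.577 0.87
v -3.749 1.703 -0.33
v -3.567 2.519 -0.425
v -2.947 1.958 -0.325
v -2.691 1.994 0.475
v -4.209 2.286 0.065
v -3.953 2.322 0.865
v -1.404 -0.546 2.272
v -0.888 -1.087 2.216
v -0.796 -0.054 3.128
v -0.78 -0.873 2.016
v -0.78 -0.603 1.861
v -0.888 -0.323 1.776
v -1.085 -0.081 1.778
v -1.338 0.08 1.864
v -1.602 0.132 2.022
v -1.832 0.068 2.222
v -1.988 -0.103 2.432
v -2.043 -0.35 2.613
v -1.987 -0.632 2.736
v -1.831 -0.898 2.778
v -1.601 -1.104 2.733
v -1.337 -1.213 2.608
v -1.085 -1.207 2.425
f 2 1 5
f 2 5 3
f 3 5 6
f 3 6 4
f 5 1 7
f 5 7 6
f 6 7 8
f 6 8 4
f 7 1 9
f 7 9 8
f 8 9 10
f 8 10 4
f 9 1 11
f 9 11 10
f 10 11 12
f 10 12 4
f 11 1 13
f 11 13 12
f 12 13 14
f 12 14 4
f 13 1 15
f 13 15 14
f 14 15 16
f 14 16 4
f 15 1 17
f 15 17 16
f 16 17 18
f 16 18 4
f 17 1 19
f 17 19 18
f 18 19 20
f 18 20 4
f 19 1 21
f 19 21 20
f 20 21 22
f 20 22 4
f 21 1 23
f 21 23 22
f 22 23 24
f 22 24 4
f 23 1 25
f 23 25 24
f 24 25 26
f 24 26 4
f 25 1 27
f 25 27 26
f 26 27 28
f 26 28 4
f 27 1 2
f 27 2 28
f 28 2 3
f 28 3 4
f 29 40 34
f 29 34 30
f 29 30 36
f 29 36 39
f 29 39 40
f 30 34 38
f 34 40 33
f 40 39 31
f 39 36 35
f 36 30 37
f 32 38 33
f 32 33 31
f 32 31 35
f 32 35 37
f 32 37 38
f 33 38 34
f 31 33 40
f 35 31 39
f 37 35 36
f 38 37 30
f 42 41 44
f 42 44 43
f 44 41 45
f 44 45 43
f 45 41 46
f 45 46 43
f 46 41 47
f 46 47 43
f 47 41 48
f 47 48 43
f 48 41 49
f 48 49 43
f 49 41 50
f 49 50 43
f 50 41 51
f 50 51 43
f 51 41 52
f 51 52 43
f 52 41 53
f 52 53 43
f 53 41 54
f 53 54 43
f 54 41 55
f 54 55 43
f 55 41 56
f 55 56 43
f 56 41 57
f 56 57 43
f 57 41 42
f 57 42 43



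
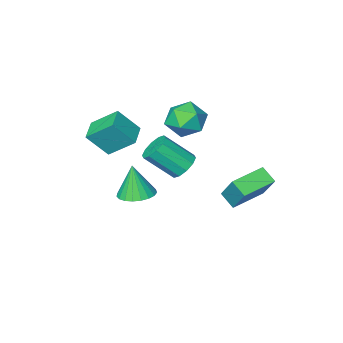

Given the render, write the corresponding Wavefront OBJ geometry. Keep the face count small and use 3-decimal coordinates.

v -4.712 3.184 -1.456
v -4.52 2.315 -0.843
v -4.616 4.391 0.223
v -4.425 3.523 0.836
v -2.755 3.417 -1.736
v -2.564 2.549 -1.123
v -2.66 4.625 -0.057
v -2.468 3.756 0.556
v -2.943 -1.839 -1.749
v -2.409 -2.155 -2.442
v -1.103 -3.098 -1.003
v -1.637 -2.781 -0.311
v -2.21 -1.639 -2.285
v -0.903 -2.582 -0.847
v -2.291 -1.2 -1.924
v -0.984 -2.142 -0.485
v -2.621 -1.004 -1.496
v -1.314 -1.947 -0.057
v -3.074 -1.127 -1.165
v -1.767 -2.07 0.274
v -3.477 -1.522 -1.057
v -2.171 -2.465 0.382
v -3.677 -2.038 -1.213
v -2.37 -2.981 0.225
v -3.596 -2.478 -1.575
v -2.289 -3.42 -0.136
v -3.266 -2.673 -2.003
v -1.959 -3.616 -0.564
v -2.813 -2.55 -2.334
v -1.506 -3.493 -0.895
v -0.597 -2.335 1.72
v 0.43 -2.878 3.069
v 0.273 -1.291 1.479
v 1.3 -1.835 2.827
v 0.4 -3.445 0.513
v 1.427 -3.989 1.861
v 1.27 -2.402 0.271
v 2.297 -2.945 1.62
v 0.051 -1.624 -2.747
v 1.12 -1.578 -2.77
v 0.109 -1.996 -0.753
v 1.011 -1.155 -2.688
v 0.736 -0.813 -2.616
v 0.342 -0.611 -2.567
v -0.102 -0.584 -2.549
v -0.519 -0.737 -2.566
v -0.838 -1.044 -2.614
v -1.003 -1.451 -2.685
v -0.986 -1.888 -2.766
v -0.789 -2.279 -2.845
v -0.448 -2.558 -2.907
v -0.02 -2.674 -2.941
v 0.42 -2.61 -2.942
v 0.797 -2.375 -2.909
v 1.044 -2.01 -2.848
v -3.582 -1.137 1.229
v -2.435 -1.381 1.694
v -4.125 -3.079 1.546
v -2.978 -3.323 2.011
v -3.774 -2.586 2.654
v -3.439 -1.386 2.458
v -3.121 -3.074 0.782
v -2.786 -1.874 0.586
v -2.15 -2.579 1.417
v -2.554 -2.277 2.574
v -4.006 -2.183 0.666
v -4.41 -1.881 1.823
f 2 4 1
f 5 2 1
f 1 4 3
f 3 5 1
f 2 8 4
f 6 2 5
f 6 8 2
f 4 8 3
f 7 5 3
f 3 8 7
f 7 6 5
f 8 6 7
f 10 9 13
f 10 13 11
f 11 13 14
f 11 14 12
f 13 9 15
f 13 15 14
f 14 15 16
f 14 16 12
f 15 9 17
f 15 17 16
f 16 17 18
f 16 18 12
f 17 9 19
f 17 19 18
f 18 19 20
f 18 20 12
f 19 9 21
f 19 21 20
f 20 21 22
f 20 22 12
f 21 9 23
f 21 23 22
f 22 23 24
f 22 24 12
f 23 9 25
f 23 25 24
f 24 25 26
f 24 26 12
f 25 9 27
f 25 27 26
f 26 27 28
f 26 28 12
f 27 9 29
f 27 29 28
f 28 29 30
f 28 30 12
f 29 9 10
f 29 10 30
f 30 10 11
f 30 11 12
f 32 34 31
f 35 32 31
f 31 34 33
f 33 35 31
f 32 38 34
f 36 32 35
f 36 38 32
f 34 38 33
f 37 35 33
f 33 38 37
f 37 36 35
f 38 36 37
f 40 39 42
f 40 42 41
f 42 39 43
f 42 43 41
f 43 39 44
f 43 44 41
f 44 39 45
f 44 45 41
f 45 39 46
f 45 46 41
f 46 39 47
f 46 47 41
f 47 39 48
f 47 48 41
f 48 39 49
f 48 49 41
f 49 39 50
f 49 50 41
f 50 39 51
f 50 51 41
f 51 39 52
f 51 52 41
f 52 39 53
f 52 53 41
f 53 39 54
f 53 54 41
f 54 39 55
f 54 55 41
f 55 39 40
f 55 40 41
f 56 67 61
f 56 61 57
f 56 57 63
f 56 63 66
f 56 66 67
f 57 61 65
f 61 67 60
f 67 66 58
f 66 63 62
f 63 57 64
f 59 65 60
f 59 60 58
f 59 58 62
f 59 62 64
f 59 64 65
f 60 65 61
f 58 60 67
f 62 58 66
f 64 62 63
f 65 64 57



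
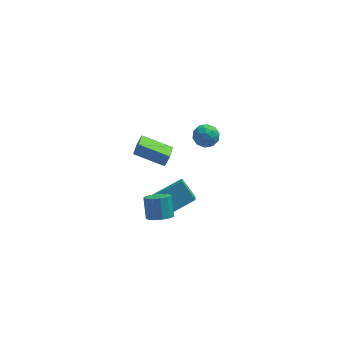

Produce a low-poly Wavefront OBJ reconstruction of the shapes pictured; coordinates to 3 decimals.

v 0.724 -4.308 -1.752
v 1.254 -4.797 -1.321
v 1.165 -3.902 -0.197
v 0.636 -3.412 -0.628
v 1.521 -4.482 -1.551
v 1.433 -3.586 -0.427
v 1.535 -4.111 -1.845
v 1.447 -3.216 -0.721
v 1.292 -3.803 -2.11
v 1.204 -2.907 -0.985
v 0.869 -3.655 -2.261
v 0.781 -2.76 -1.136
v 0.399 -3.714 -2.25
v 0.311 -2.819 -1.126
v 0.033 -3.962 -2.082
v -0.055 -3.067 -0.957
v -0.114 -4.32 -1.808
v -0.202 -3.424 -0.684
v 0.005 -4.673 -1.517
v -0.083 -3.778 -0.393
v 0.353 -4.911 -1.301
v 0.264 -4.016 -0.177
v 0.818 -4.957 -1.228
v 0.73 -4.062 -0.103
v 0.424 -1.203 -3.267
v 2.262 -0.578 -2.417
v 0.538 0.102 -4.473
v 2.377 0.727 -3.622
v 1.183 -2.147 -4.218
v 3.022 -1.522 -3.367
v 1.298 -0.842 -5.423
v 3.136 -0.217 -4.573
v 1.295 0.472 -1.898
v -0.576 1.139 -1.216
v 1.575 2.034 -2.658
v -0.295 2.702 -1.976
v 1.635 0.738 -1.224
v -0.235 1.406 -0.542
v 1.916 2.301 -1.984
v 0.045 2.968 -1.302
v 3.453 -1.658 4.497
v 3.89 -1.342 3.852
v 3.23 -2.798 3.788
v 3.667 -2.482 3.143
v 4.061 -2.692 3.856
v 4.199 -1.988 4.294
v 2.921 -2.152 3.346
v 3.059 -1.448 3.784
v 3.562 -1.648 3.141
v 4.267 -1.981 3.456
v 2.853 -2.159 4.184
v 3.558 -2.492 4.499
v 3.691 -1.4 4.237
v 3.429 -2.74 3.403
v 3.66 -2.864 3.822
v 3.918 -2.678 3.443
v 3.873 -1.78 4.497
v 4.13 -1.594 4.118
v 4.23 -2.388 4.119
v 2.99 -2.546 3.522
v 3.247 -2.36 3.143
v 3.202 -1.462 4.197
v 3.46 -1.276 3.818
v 2.89 -1.752 3.521
v 3.755 -1.394 3.44
v 3.624 -2.064 3.023
v 3.185 -1.87 3.142
v 3.266 -1.456 3.4
v 4.17 -1.59 3.625
v 4.038 -2.26 3.208
v 4.27 -2.384 3.627
v 4.351 -1.97 3.884
v 3.976 -1.77 3.206
v 3.082 -1.88 4.432
v 2.95 -2.55 4.015
v 2.769 -2.17 3.756
v 2.85 -1.756 4.013
v 3.496 -2.076 4.617
v 3.365 -2.746 4.2
v 3.854 -2.684 4.24
v 3.935 -2.27 4.498
v 3.144 -2.37 4.434
f 2 1 5
f 2 5 3
f 3 5 6
f 3 6 4
f 5 1 7
f 5 7 6
f 6 7 8
f 6 8 4
f 7 1 9
f 7 9 8
f 8 9 10
f 8 10 4
f 9 1 11
f 9 11 10
f 10 11 12
f 10 12 4
f 11 1 13
f 11 13 12
f 12 13 14
f 12 14 4
f 13 1 15
f 13 15 14
f 14 15 16
f 14 16 4
f 15 1 17
f 15 17 16
f 16 17 18
f 16 18 4
f 17 1 19
f 17 19 18
f 18 19 20
f 18 20 4
f 19 1 21
f 19 21 20
f 20 21 22
f 20 22 4
f 21 1 23
f 21 23 22
f 22 23 24
f 22 24 4
f 23 1 2
f 23 2 24
f 24 2 3
f 24 3 4
f 26 28 25
f 29 26 25
f 25 28 27
f 27 29 25
f 26 32 28
f 30 26 29
f 30 32 26
f 28 32 27
f 31 29 27
f 27 32 31
f 31 30 29
f 32 30 31
f 34 36 33
f 37 34 33
f 33 36 35
f 35 37 33
f 34 40 36
f 38 34 37
f 38 40 34
f 36 40 35
f 39 37 35
f 35 40 39
f 39 38 37
f 40 38 39
f 41 78 57
f 78 52 81
f 57 81 46
f 78 81 57
f 41 57 53
f 57 46 58
f 53 58 42
f 57 58 53
f 41 53 62
f 53 42 63
f 62 63 48
f 53 63 62
f 41 62 74
f 62 48 77
f 74 77 51
f 62 77 74
f 41 74 78
f 74 51 82
f 78 82 52
f 74 82 78
f 42 58 69
f 58 46 72
f 69 72 50
f 58 72 69
f 46 81 59
f 81 52 80
f 59 80 45
f 81 80 59
f 52 82 79
f 82 51 75
f 79 75 43
f 82 75 79
f 51 77 76
f 77 48 64
f 76 64 47
f 77 64 76
f 48 63 68
f 63 42 65
f 68 65 49
f 63 65 68
f 44 70 56
f 70 50 71
f 56 71 45
f 70 71 56
f 44 56 54
f 56 45 55
f 54 55 43
f 56 55 54
f 44 54 61
f 54 43 60
f 61 60 47
f 54 60 61
f 44 61 66
f 61 47 67
f 66 67 49
f 61 67 66
f 44 66 70
f 66 49 73
f 70 73 50
f 66 73 70
f 45 71 59
f 71 50 72
f 59 72 46
f 71 72 59
f 43 55 79
f 55 45 80
f 79 80 52
f 55 80 79
f 47 60 76
f 60 43 75
f 76 75 51
f 60 75 76
f 49 67 68
f 67 47 64
f 68 64 48
f 67 64 68
f 50 73 69
f 73 49 65
f 69 65 42
f 73 65 69



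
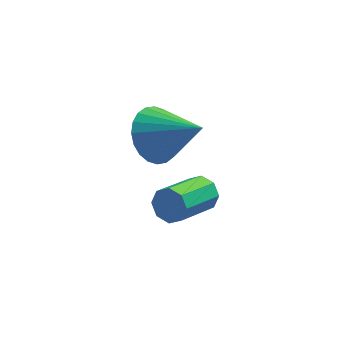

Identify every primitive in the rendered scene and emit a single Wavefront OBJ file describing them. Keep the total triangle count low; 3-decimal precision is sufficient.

v -1.605 1.449 2.899
v -1.072 1.131 2.04
v -0.235 0.551 4.081
v -0.895 1.497 2.113
v -0.826 1.856 2.306
v -0.875 2.154 2.589
v -1.036 2.344 2.92
v -1.283 2.397 3.247
v -1.579 2.307 3.521
v -1.879 2.086 3.701
v -2.137 1.768 3.758
v -2.314 1.402 3.684
v -2.384 1.042 3.491
v -2.334 0.745 3.208
v -2.173 0.555 2.878
v -1.926 0.501 2.55
v -1.63 0.592 2.276
v -1.33 0.813 2.097
v -0.136 1.663 -0.588
v 0.255 1.641 -0.044
v -0.894 0.415 0.731
v -1.284 0.437 0.188
v -0.108 2.002 -0.01
v -1.256 0.776 0.765
v -0.487 2.164 -0.315
v -1.635 0.938 0.46
v -0.66 2.033 -0.779
v -1.809 0.807 -0.004
v -0.526 1.685 -1.131
v -1.675 0.459 -0.356
v -0.164 1.324 -1.165
v -1.312 0.098 -0.39
v 0.215 1.162 -0.86
v -0.933 -0.064 -0.085
v 0.389 1.293 -0.396
v -0.76 0.067 0.379
f 2 1 4
f 2 4 3
f 4 1 5
f 4 5 3
f 5 1 6
f 5 6 3
f 6 1 7
f 6 7 3
f 7 1 8
f 7 8 3
f 8 1 9
f 8 9 3
f 9 1 10
f 9 10 3
f 10 1 11
f 10 11 3
f 11 1 12
f 11 12 3
f 12 1 13
f 12 13 3
f 13 1 14
f 13 14 3
f 14 1 15
f 14 15 3
f 15 1 16
f 15 16 3
f 16 1 17
f 16 17 3
f 17 1 18
f 17 18 3
f 18 1 2
f 18 2 3
f 20 19 23
f 20 23 21
f 21 23 24
f 21 24 22
f 23 19 25
f 23 25 24
f 24 25 26
f 24 26 22
f 25 19 27
f 25 27 26
f 26 27 28
f 26 28 22
f 27 19 29
f 27 29 28
f 28 29 30
f 28 30 22
f 29 19 31
f 29 31 30
f 30 31 32
f 30 32 22
f 31 19 33
f 31 33 32
f 32 33 34
f 32 34 22
f 33 19 35
f 33 35 34
f 34 35 36
f 34 36 22
f 35 19 20
f 35 20 36
f 36 20 21
f 36 21 22



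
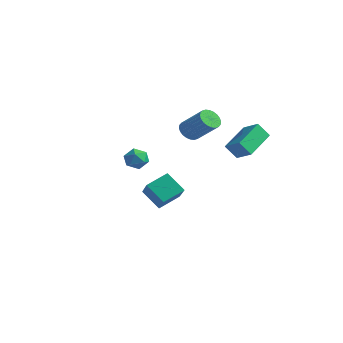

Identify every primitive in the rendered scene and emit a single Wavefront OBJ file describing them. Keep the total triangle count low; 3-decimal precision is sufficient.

v 0.639 2.445 1.029
v 1.646 2.45 1.543
v 0.227 4.191 1.82
v 1.234 4.196 2.333
v 1.046 2.904 0.227
v 2.053 2.909 0.74
v 0.634 4.65 1.017
v 1.641 4.655 1.531
v -0.376 -3.143 1.555
v -0.006 -2.853 1.044
v 0.566 -3.567 1.996
v 0.936 -3.277 1.485
v 0.635 -2.877 1.966
v 0.053 -2.615 1.693
v 0.507 -3.805 1.347
v -0.075 -3.543 1.074
v 0.54 -3.262 0.915
v 0.619 -2.689 1.298
v -0.059 -3.731 1.742
v 0.02 -3.158 2.125
v -3.659 0.691 -2.93
v -2.419 -0.129 -1.88
v -3.38 1.888 -2.325
v -2.14 1.069 -1.274
v -2.66 0.951 -3.906
v -1.42 0.132 -2.855
v -2.381 2.149 -3.3
v -1.141 1.329 -2.25
v -1.408 1.921 1.714
v -1.087 1.4 1.441
v 0.229 1.618 2.573
v -0.092 2.139 2.846
v -0.996 1.597 1.297
v 0.321 1.816 2.429
v -0.967 1.844 1.216
v 0.349 2.062 2.348
v -1.005 2.103 1.21
v 0.311 2.321 2.342
v -1.105 2.333 1.282
v 0.211 2.552 2.414
v -1.251 2.501 1.419
v 0.066 2.72 2.551
v -1.421 2.581 1.601
v -0.104 2.8 2.733
v -1.589 2.56 1.8
v -0.272 2.779 2.932
v -1.729 2.442 1.987
v -0.413 2.66 3.119
v -1.821 2.244 2.131
v -0.504 2.463 3.263
v -1.849 1.998 2.212
v -0.533 2.216 3.344
v -1.811 1.739 2.218
v -0.495 1.957 3.35
v -1.711 1.508 2.146
v -0.395 1.727 3.278
v -1.566 1.34 2.009
v -0.249 1.559 3.141
v -1.396 1.26 1.827
v -0.079 1.479 2.959
v -1.228 1.281 1.628
v 0.089 1.5 2.76
f 2 4 1
f 5 2 1
f 1 4 3
f 3 5 1
f 2 8 4
f 6 2 5
f 6 8 2
f 4 8 3
f 7 5 3
f 3 8 7
f 7 6 5
f 8 6 7
f 9 20 14
f 9 14 10
f 9 10 16
f 9 16 19
f 9 19 20
f 10 14 18
f 14 20 13
f 20 19 11
f 19 16 15
f 16 10 17
f 12 18 13
f 12 13 11
f 12 11 15
f 12 15 17
f 12 17 18
f 13 18 14
f 11 13 20
f 15 11 19
f 17 15 16
f 18 17 10
f 22 24 21
f 25 22 21
f 21 24 23
f 23 25 21
f 22 28 24
f 26 22 25
f 26 28 22
f 24 28 23
f 27 25 23
f 23 28 27
f 27 26 25
f 28 26 27
f 30 29 33
f 30 33 31
f 31 33 34
f 31 34 32
f 33 29 35
f 33 35 34
f 34 35 36
f 34 36 32
f 35 29 37
f 35 37 36
f 36 37 38
f 36 38 32
f 37 29 39
f 37 39 38
f 38 39 40
f 38 40 32
f 39 29 41
f 39 41 40
f 40 41 42
f 40 42 32
f 41 29 43
f 41 43 42
f 42 43 44
f 42 44 32
f 43 29 45
f 43 45 44
f 44 45 46
f 44 46 32
f 45 29 47
f 45 47 46
f 46 47 48
f 46 48 32
f 47 29 49
f 47 49 48
f 48 49 50
f 48 50 32
f 49 29 51
f 49 51 50
f 50 51 52
f 50 52 32
f 51 29 53
f 51 53 52
f 52 53 54
f 52 54 32
f 53 29 55
f 53 55 54
f 54 55 56
f 54 56 32
f 55 29 57
f 55 57 56
f 56 57 58
f 56 58 32
f 57 29 59
f 57 59 58
f 58 59 60
f 58 60 32
f 59 29 61
f 59 61 60
f 60 61 62
f 60 62 32
f 61 29 30
f 61 30 62
f 62 30 31
f 62 31 32



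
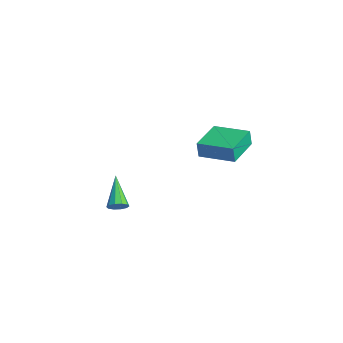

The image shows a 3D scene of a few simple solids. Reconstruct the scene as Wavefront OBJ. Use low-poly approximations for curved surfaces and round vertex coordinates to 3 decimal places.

v -4.277 2.793 2.564
v -4.336 2.7 3.568
v -2.657 4.142 2.784
v -2.716 4.049 3.788
v -2.884 1.131 2.492
v -2.943 1.038 3.496
v -1.264 2.48 2.712
v -1.323 2.387 3.716
v -1.36 -4.143 1.064
v -1.1 -4.405 1.524
v -2.96 -3.597 2.276
v -0.989 -4.057 1.514
v -1.02 -3.743 1.332
v -1.181 -3.582 1.048
v -1.41 -3.635 0.769
v -1.62 -3.882 0.603
v -1.731 -4.229 0.613
v -1.701 -4.544 0.795
v -1.54 -4.705 1.08
v -1.311 -4.652 1.359
f 2 4 1
f 5 2 1
f 1 4 3
f 3 5 1
f 2 8 4
f 6 2 5
f 6 8 2
f 4 8 3
f 7 5 3
f 3 8 7
f 7 6 5
f 8 6 7
f 10 9 12
f 10 12 11
f 12 9 13
f 12 13 11
f 13 9 14
f 13 14 11
f 14 9 15
f 14 15 11
f 15 9 16
f 15 16 11
f 16 9 17
f 16 17 11
f 17 9 18
f 17 18 11
f 18 9 19
f 18 19 11
f 19 9 20
f 19 20 11
f 20 9 10
f 20 10 11



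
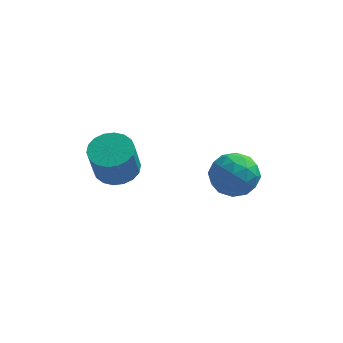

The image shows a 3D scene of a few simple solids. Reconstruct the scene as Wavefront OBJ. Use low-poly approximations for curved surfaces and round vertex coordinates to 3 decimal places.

v -0.678 -0.119 -1.921
v 0.083 -0.332 -1.93
v -0.041 -0.834 -0.629
v -0.802 -0.621 -0.619
v 0.095 -0.005 -1.803
v -0.029 -0.506 -0.502
v -0.046 0.3 -1.699
v -0.17 -0.202 -0.397
v -0.312 0.522 -1.638
v -0.437 0.02 -0.337
v -0.651 0.617 -1.634
v -0.775 0.115 -0.333
v -0.995 0.566 -1.687
v -1.119 0.064 -0.386
v -1.276 0.379 -1.786
v -1.4 -0.123 -0.484
v -1.439 0.094 -1.911
v -1.563 -0.408 -0.61
v -1.451 -0.234 -2.038
v -1.575 -0.735 -0.737
v -1.31 -0.538 -2.143
v -1.434 -1.04 -0.841
v -1.043 -0.76 -2.203
v -1.168 -1.262 -0.902
v -0.705 -0.855 -2.207
v -0.829 -1.357 -0.906
v -0.361 -0.804 -2.154
v -0.485 -1.306 -0.853
v -0.08 -0.617 -2.056
v -0.204 -1.119 -0.754
v 2.61 2.031 -2.691
v 3.079 2.42 -3.415
v 3.061 0.64 -3.145
v 3.53 1.029 -3.869
v 3.835 1.16 -2.983
v 3.556 2.02 -2.702
v 2.584 1.04 -3.858
v 2.305 1.9 -3.577
v 3.063 1.808 -4.136
v 3.836 1.882 -3.595
v 2.304 1.178 -2.965
v 3.077 1.252 -2.424
v 2.805 2.347 -3.013
v 3.335 0.713 -3.547
v 3.514 0.79 -3.026
v 3.79 1.018 -3.452
v 3.085 2.112 -2.594
v 3.361 2.341 -3.019
v 3.805 1.6 -2.766
v 2.779 0.719 -3.541
v 3.055 0.948 -3.966
v 2.35 2.042 -3.108
v 2.626 2.27 -3.534
v 2.335 1.46 -3.794
v 3.071 2.216 -3.862
v 3.337 1.399 -4.13
v 2.78 1.405 -4.123
v 2.616 1.911 -3.958
v 3.526 2.26 -3.544
v 3.791 1.442 -3.812
v 3.97 1.519 -3.291
v 3.806 2.025 -3.126
v 3.516 1.9 -3.968
v 2.349 1.618 -2.748
v 2.614 0.8 -3.016
v 2.334 1.035 -3.434
v 2.17 1.541 -3.269
v 2.803 1.661 -2.43
v 3.069 0.844 -2.698
v 3.524 1.149 -2.602
v 3.36 1.655 -2.437
v 2.624 1.16 -2.592
f 2 1 5
f 2 5 3
f 3 5 6
f 3 6 4
f 5 1 7
f 5 7 6
f 6 7 8
f 6 8 4
f 7 1 9
f 7 9 8
f 8 9 10
f 8 10 4
f 9 1 11
f 9 11 10
f 10 11 12
f 10 12 4
f 11 1 13
f 11 13 12
f 12 13 14
f 12 14 4
f 13 1 15
f 13 15 14
f 14 15 16
f 14 16 4
f 15 1 17
f 15 17 16
f 16 17 18
f 16 18 4
f 17 1 19
f 17 19 18
f 18 19 20
f 18 20 4
f 19 1 21
f 19 21 20
f 20 21 22
f 20 22 4
f 21 1 23
f 21 23 22
f 22 23 24
f 22 24 4
f 23 1 25
f 23 25 24
f 24 25 26
f 24 26 4
f 25 1 27
f 25 27 26
f 26 27 28
f 26 28 4
f 27 1 29
f 27 29 28
f 28 29 30
f 28 30 4
f 29 1 2
f 29 2 30
f 30 2 3
f 30 3 4
f 31 68 47
f 68 42 71
f 47 71 36
f 68 71 47
f 31 47 43
f 47 36 48
f 43 48 32
f 47 48 43
f 31 43 52
f 43 32 53
f 52 53 38
f 43 53 52
f 31 52 64
f 52 38 67
f 64 67 41
f 52 67 64
f 31 64 68
f 64 41 72
f 68 72 42
f 64 72 68
f 32 48 59
f 48 36 62
f 59 62 40
f 48 62 59
f 36 71 49
f 71 42 70
f 49 70 35
f 71 70 49
f 42 72 69
f 72 41 65
f 69 65 33
f 72 65 69
f 41 67 66
f 67 38 54
f 66 54 37
f 67 54 66
f 38 53 58
f 53 32 55
f 58 55 39
f 53 55 58
f 34 60 46
f 60 40 61
f 46 61 35
f 60 61 46
f 34 46 44
f 46 35 45
f 44 45 33
f 46 45 44
f 34 44 51
f 44 33 50
f 51 50 37
f 44 50 51
f 34 51 56
f 51 37 57
f 56 57 39
f 51 57 56
f 34 56 60
f 56 39 63
f 60 63 40
f 56 63 60
f 35 61 49
f 61 40 62
f 49 62 36
f 61 62 49
f 33 45 69
f 45 35 70
f 69 70 42
f 45 70 69
f 37 50 66
f 50 33 65
f 66 65 41
f 50 65 66
f 39 57 58
f 57 37 54
f 58 54 38
f 57 54 58
f 40 63 59
f 63 39 55
f 59 55 32
f 63 55 59



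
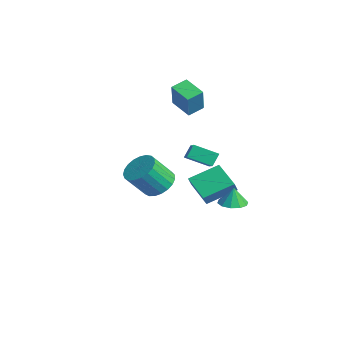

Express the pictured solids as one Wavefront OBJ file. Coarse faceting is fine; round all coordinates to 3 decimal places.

v 0.646 2.89 -3.193
v 1.565 2.894 -3.155
v 0.594 2.97 -1.967
v 1.389 3.433 -3.197
v 0.929 3.764 -3.238
v 0.361 3.762 -3.262
v -0.098 3.427 -3.26
v -0.273 2.886 -3.232
v -0.097 2.348 -3.189
v 0.363 2.016 -3.148
v 0.931 2.018 -3.124
v 1.39 2.354 -3.127
v -2.92 1.434 -0.765
v -1.248 0.805 0.26
v -3.176 2.005 0.002
v -1.504 1.376 1.027
v -2.056 2.684 -1.407
v -0.384 2.055 -0.382
v -2.312 3.255 -0.64
v -0.64 2.626 0.385
v -4.99 1.677 2.911
v -4.27 1.257 4.663
v -5.159 2.766 3.241
v -4.439 2.345 4.993
v -3.541 2.055 2.407
v -2.821 1.634 4.159
v -3.71 3.143 2.737
v -2.99 2.723 4.489
v 3.338 -3.186 1.401
v 4.101 -3.812 0.96
v 4.004 -4.999 2.479
v 3.242 -4.374 2.919
v 4.345 -3.523 1.202
v 4.249 -4.71 2.721
v 4.415 -3.175 1.478
v 4.319 -4.363 2.996
v 4.3 -2.83 1.74
v 4.203 -4.017 3.259
v 4.017 -2.546 1.944
v 3.921 -3.733 3.463
v 3.618 -2.373 2.054
v 3.521 -3.56 3.573
v 3.17 -2.341 2.051
v 3.073 -3.528 3.57
v 2.751 -2.455 1.935
v 2.655 -3.642 3.454
v 2.434 -2.695 1.727
v 2.337 -3.882 3.246
v 2.273 -3.02 1.463
v 2.176 -4.207 2.982
v 2.296 -3.374 1.188
v 2.2 -4.561 2.706
v 2.5 -3.696 0.949
v 2.403 -4.883 2.468
v 2.848 -3.929 0.789
v 2.752 -5.116 2.308
v 3.281 -4.034 0.734
v 3.185 -5.222 2.253
v 3.724 -3.993 0.795
v 3.628 -5.18 2.314
v -4.1 2.522 -4.016
v -3.833 2.171 -3.278
v -3.848 4.503 -3.168
v -3.581 4.153 -2.429
v -2.119 2.567 -4.711
v -1.852 2.217 -3.972
v -1.867 4.549 -3.862
v -1.6 4.198 -3.124
f 2 1 4
f 2 4 3
f 4 1 5
f 4 5 3
f 5 1 6
f 5 6 3
f 6 1 7
f 6 7 3
f 7 1 8
f 7 8 3
f 8 1 9
f 8 9 3
f 9 1 10
f 9 10 3
f 10 1 11
f 10 11 3
f 11 1 12
f 11 12 3
f 12 1 2
f 12 2 3
f 14 16 13
f 17 14 13
f 13 16 15
f 15 17 13
f 14 20 16
f 18 14 17
f 18 20 14
f 16 20 15
f 19 17 15
f 15 20 19
f 19 18 17
f 20 18 19
f 22 24 21
f 25 22 21
f 21 24 23
f 23 25 21
f 22 28 24
f 26 22 25
f 26 28 22
f 24 28 23
f 27 25 23
f 23 28 27
f 27 26 25
f 28 26 27
f 30 29 33
f 30 33 31
f 31 33 34
f 31 34 32
f 33 29 35
f 33 35 34
f 34 35 36
f 34 36 32
f 35 29 37
f 35 37 36
f 36 37 38
f 36 38 32
f 37 29 39
f 37 39 38
f 38 39 40
f 38 40 32
f 39 29 41
f 39 41 40
f 40 41 42
f 40 42 32
f 41 29 43
f 41 43 42
f 42 43 44
f 42 44 32
f 43 29 45
f 43 45 44
f 44 45 46
f 44 46 32
f 45 29 47
f 45 47 46
f 46 47 48
f 46 48 32
f 47 29 49
f 47 49 48
f 48 49 50
f 48 50 32
f 49 29 51
f 49 51 50
f 50 51 52
f 50 52 32
f 51 29 53
f 51 53 52
f 52 53 54
f 52 54 32
f 53 29 55
f 53 55 54
f 54 55 56
f 54 56 32
f 55 29 57
f 55 57 56
f 56 57 58
f 56 58 32
f 57 29 59
f 57 59 58
f 58 59 60
f 58 60 32
f 59 29 30
f 59 30 60
f 60 30 31
f 60 31 32
f 62 64 61
f 65 62 61
f 61 64 63
f 63 65 61
f 62 68 64
f 66 62 65
f 66 68 62
f 64 68 63
f 67 65 63
f 63 68 67
f 67 66 65
f 68 66 67



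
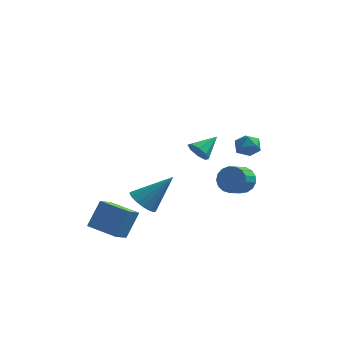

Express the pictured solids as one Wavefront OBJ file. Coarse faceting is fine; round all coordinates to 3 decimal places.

v -2.661 -3.332 -3.38
v -2.911 -4.271 -2.803
v -4.141 -2.797 -3.151
v -4.391 -3.735 -2.573
v -2.209 -2.645 -2.067
v -2.459 -3.583 -1.489
v -3.689 -2.109 -1.837
v -3.939 -3.048 -1.26
v 0.862 -4.317 3.133
v 1.152 -4.178 2.603
v 1.538 -3.463 3.727
v 0.762 -3.916 2.671
v 0.43 -3.89 3.01
v 0.352 -4.113 3.421
v 0.573 -4.456 3.664
v 0.963 -4.718 3.596
v 1.294 -4.744 3.257
v 1.372 -4.521 2.846
v -2.184 -1.998 -1.699
v -1.712 -2.663 -1.855
v -0.876 -1.422 -0.201
v -1.557 -2.353 -2.11
v -1.57 -1.949 -2.254
v -1.747 -1.558 -2.25
v -2.042 -1.285 -2.098
v -2.375 -1.203 -1.838
v -2.656 -1.334 -1.542
v -2.811 -1.643 -1.287
v -2.799 -2.048 -1.143
v -2.621 -2.439 -1.147
v -2.326 -2.712 -1.299
v -1.994 -2.794 -1.559
v 1.625 2.579 -2.264
v 2.116 2.709 -1.633
v 1.766 1.85 -1.185
v 1.275 1.721 -1.816
v 1.789 2.893 -1.536
v 1.439 2.034 -1.087
v 1.425 3.005 -1.605
v 1.075 2.147 -1.157
v 1.106 3.02 -1.825
v 0.756 2.161 -1.377
v 0.906 2.934 -2.146
v 0.556 2.075 -1.698
v 0.871 2.766 -2.494
v 0.521 1.908 -2.046
v 1.009 2.556 -2.789
v 0.659 1.697 -2.341
v 1.287 2.351 -2.964
v 0.938 1.492 -2.516
v 1.643 2.198 -2.979
v 1.294 1.34 -2.53
v 1.995 2.133 -2.83
v 1.646 1.274 -2.381
v 2.262 2.17 -2.551
v 1.913 1.311 -2.102
v 2.383 2.301 -2.207
v 2.033 1.442 -1.758
v 2.33 2.495 -1.875
v 1.981 1.636 -1.427
v 1.866 2.122 1.039
v 2.239 2.238 0.44
v 1.901 0.982 0.84
v 2.274 1.098 0.241
v 2.574 1.221 0.879
v 2.552 1.925 1.001
v 1.588 1.295 0.279
v 1.566 1.999 0.401
v 2.067 1.726 -0.03
v 2.677 1.681 0.341
v 1.463 1.539 0.939
v 2.073 1.494 1.31
f 2 4 1
f 5 2 1
f 1 4 3
f 3 5 1
f 2 8 4
f 6 2 5
f 6 8 2
f 4 8 3
f 7 5 3
f 3 8 7
f 7 6 5
f 8 6 7
f 10 9 12
f 10 12 11
f 12 9 13
f 12 13 11
f 13 9 14
f 13 14 11
f 14 9 15
f 14 15 11
f 15 9 16
f 15 16 11
f 16 9 17
f 16 17 11
f 17 9 18
f 17 18 11
f 18 9 10
f 18 10 11
f 20 19 22
f 20 22 21
f 22 19 23
f 22 23 21
f 23 19 24
f 23 24 21
f 24 19 25
f 24 25 21
f 25 19 26
f 25 26 21
f 26 19 27
f 26 27 21
f 27 19 28
f 27 28 21
f 28 19 29
f 28 29 21
f 29 19 30
f 29 30 21
f 30 19 31
f 30 31 21
f 31 19 32
f 31 32 21
f 32 19 20
f 32 20 21
f 34 33 37
f 34 37 35
f 35 37 38
f 35 38 36
f 37 33 39
f 37 39 38
f 38 39 40
f 38 40 36
f 39 33 41
f 39 41 40
f 40 41 42
f 40 42 36
f 41 33 43
f 41 43 42
f 42 43 44
f 42 44 36
f 43 33 45
f 43 45 44
f 44 45 46
f 44 46 36
f 45 33 47
f 45 47 46
f 46 47 48
f 46 48 36
f 47 33 49
f 47 49 48
f 48 49 50
f 48 50 36
f 49 33 51
f 49 51 50
f 50 51 52
f 50 52 36
f 51 33 53
f 51 53 52
f 52 53 54
f 52 54 36
f 53 33 55
f 53 55 54
f 54 55 56
f 54 56 36
f 55 33 57
f 55 57 56
f 56 57 58
f 56 58 36
f 57 33 59
f 57 59 58
f 58 59 60
f 58 60 36
f 59 33 34
f 59 34 60
f 60 34 35
f 60 35 36
f 61 72 66
f 61 66 62
f 61 62 68
f 61 68 71
f 61 71 72
f 62 66 70
f 66 72 65
f 72 71 63
f 71 68 67
f 68 62 69
f 64 70 65
f 64 65 63
f 64 63 67
f 64 67 69
f 64 69 70
f 65 70 66
f 63 65 72
f 67 63 71
f 69 67 68
f 70 69 62



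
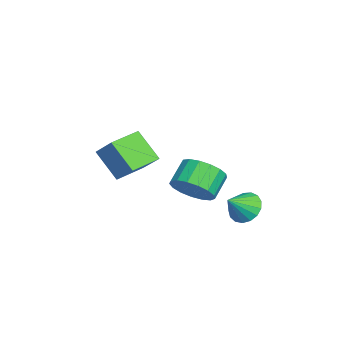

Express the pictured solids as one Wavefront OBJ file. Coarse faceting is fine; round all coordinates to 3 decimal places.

v 2.953 1.119 1.463
v 3.394 1.737 1.682
v 3.547 0.421 2.237
v 3.099 1.748 1.919
v 2.77 1.615 2.051
v 2.484 1.368 2.048
v 2.305 1.065 1.911
v 2.274 0.773 1.672
v 2.399 0.561 1.385
v 2.651 0.477 1.116
v 2.972 0.54 0.926
v 3.288 0.736 0.859
v 3.528 1.019 0.931
v 3.636 1.326 1.124
v 3.588 1.585 1.396
v 3.534 -0.952 2.765
v 4.212 -0.705 3.414
v 3.363 -0.242 4.124
v 2.686 -0.488 3.475
v 4.183 -0.334 3.137
v 3.334 0.13 3.847
v 4.006 -0.104 2.775
v 3.157 0.36 3.485
v 3.72 -0.069 2.41
v 2.871 0.395 3.12
v 3.393 -0.235 2.127
v 2.544 0.229 2.837
v 3.097 -0.566 1.99
v 2.248 -0.102 2.7
v 2.902 -0.985 2.03
v 2.053 -0.522 2.74
v 2.852 -1.397 2.239
v 2.003 -0.933 2.949
v 2.958 -1.707 2.569
v 2.109 -1.243 3.278
v 3.196 -1.843 2.943
v 2.347 -1.38 3.653
v 3.512 -1.776 3.276
v 2.663 -1.312 3.986
v 3.833 -1.52 3.493
v 2.984 -1.056 4.203
v 4.086 -1.133 3.542
v 3.237 -0.669 4.252
v -1.754 -3.032 1.02
v -2.505 -3.925 2.243
v -0.994 -2.335 1.997
v -1.745 -3.228 3.219
v -0.655 -4.092 0.921
v -1.406 -4.985 2.143
v 0.105 -3.395 1.897
v -0.646 -4.288 3.12
f 2 1 4
f 2 4 3
f 4 1 5
f 4 5 3
f 5 1 6
f 5 6 3
f 6 1 7
f 6 7 3
f 7 1 8
f 7 8 3
f 8 1 9
f 8 9 3
f 9 1 10
f 9 10 3
f 10 1 11
f 10 11 3
f 11 1 12
f 11 12 3
f 12 1 13
f 12 13 3
f 13 1 14
f 13 14 3
f 14 1 15
f 14 15 3
f 15 1 2
f 15 2 3
f 17 16 20
f 17 20 18
f 18 20 21
f 18 21 19
f 20 16 22
f 20 22 21
f 21 22 23
f 21 23 19
f 22 16 24
f 22 24 23
f 23 24 25
f 23 25 19
f 24 16 26
f 24 26 25
f 25 26 27
f 25 27 19
f 26 16 28
f 26 28 27
f 27 28 29
f 27 29 19
f 28 16 30
f 28 30 29
f 29 30 31
f 29 31 19
f 30 16 32
f 30 32 31
f 31 32 33
f 31 33 19
f 32 16 34
f 32 34 33
f 33 34 35
f 33 35 19
f 34 16 36
f 34 36 35
f 35 36 37
f 35 37 19
f 36 16 38
f 36 38 37
f 37 38 39
f 37 39 19
f 38 16 40
f 38 40 39
f 39 40 41
f 39 41 19
f 40 16 42
f 40 42 41
f 41 42 43
f 41 43 19
f 42 16 17
f 42 17 43
f 43 17 18
f 43 18 19
f 45 47 44
f 48 45 44
f 44 47 46
f 46 48 44
f 45 51 47
f 49 45 48
f 49 51 45
f 47 51 46
f 50 48 46
f 46 51 50
f 50 49 48
f 51 49 50



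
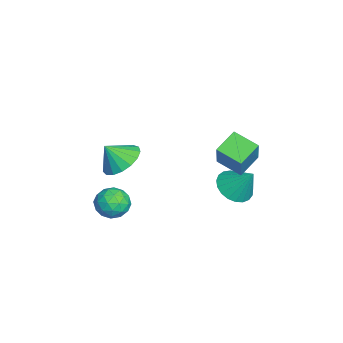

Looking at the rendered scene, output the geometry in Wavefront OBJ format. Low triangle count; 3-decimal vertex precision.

v -0.821 1.768 -2.551
v -0.35 0.994 -2.263
v -0.279 2.552 -1.329
v -0.083 1.171 -2.495
v 0.056 1.451 -2.736
v 0.044 1.786 -2.946
v -0.118 2.118 -3.087
v -0.401 2.389 -3.135
v -0.757 2.552 -3.083
v -1.124 2.58 -2.939
v -1.438 2.468 -2.727
v -1.645 2.234 -2.485
v -1.71 1.92 -2.255
v -1.621 1.579 -2.076
v -1.394 1.271 -1.979
v -1.067 1.049 -1.981
v -0.698 0.951 -2.081
v 0.498 -3.121 0.047
v 1.123 -3.742 -0.467
v 0.562 -3.839 0.993
v 1.425 -3.427 -0.248
v 1.515 -3.042 0.038
v 1.372 -2.675 0.326
v 1.029 -2.41 0.551
v 0.564 -2.308 0.66
v 0.084 -2.392 0.628
v -0.301 -2.643 0.463
v -0.503 -3.003 0.203
v -0.476 -3.39 -0.093
v -0.225 -3.716 -0.357
v 0.191 -3.905 -0.528
v 0.677 -3.915 -0.568
v 3.616 -2.882 -0.034
v 4.159 -3.326 -0.48
v 2.601 -3.434 -0.72
v 3.144 -3.878 -1.166
v 3.031 -4.047 -0.361
v 3.659 -3.706 0.063
v 3.101 -3.054 -1.263
v 3.729 -2.713 -0.839
v 3.84 -3.432 -1.24
v 3.797 -4.046 -0.682
v 2.963 -2.714 -0.518
v 2.92 -3.328 0.04
v 3.977 -3.055 -0.197
v 2.783 -3.705 -1.003
v 2.717 -3.804 -0.53
v 3.036 -4.065 -0.792
v 3.683 -3.279 0.123
v 4.002 -3.54 -0.14
v 3.339 -3.964 -0.07
v 2.758 -3.22 -1.06
v 3.077 -3.481 -1.323
v 3.724 -2.695 -0.408
v 4.043 -2.956 -0.67
v 3.421 -2.796 -1.13
v 4.109 -3.378 -0.906
v 3.512 -3.703 -1.309
v 3.487 -3.219 -1.366
v 3.856 -3.018 -1.117
v 4.083 -3.739 -0.578
v 3.486 -4.064 -0.981
v 3.421 -4.164 -0.508
v 3.789 -3.963 -0.258
v 3.896 -3.802 -1.024
v 3.274 -2.696 -0.219
v 2.677 -3.021 -0.622
v 2.971 -2.797 -0.942
v 3.339 -2.596 -0.692
v 3.248 -3.057 0.109
v 2.651 -3.382 -0.294
v 2.904 -3.742 -0.083
v 3.273 -3.541 0.166
v 2.864 -2.958 -0.176
v 4.242 0.897 3.366
v 3.472 1.605 3.933
v 3.204 0.927 1.92
v 2.434 1.635 2.488
v 4.846 1.885 2.952
v 4.076 2.593 3.52
v 3.808 1.915 1.507
v 3.038 2.623 2.074
f 2 1 4
f 2 4 3
f 4 1 5
f 4 5 3
f 5 1 6
f 5 6 3
f 6 1 7
f 6 7 3
f 7 1 8
f 7 8 3
f 8 1 9
f 8 9 3
f 9 1 10
f 9 10 3
f 10 1 11
f 10 11 3
f 11 1 12
f 11 12 3
f 12 1 13
f 12 13 3
f 13 1 14
f 13 14 3
f 14 1 15
f 14 15 3
f 15 1 16
f 15 16 3
f 16 1 17
f 16 17 3
f 17 1 2
f 17 2 3
f 19 18 21
f 19 21 20
f 21 18 22
f 21 22 20
f 22 18 23
f 22 23 20
f 23 18 24
f 23 24 20
f 24 18 25
f 24 25 20
f 25 18 26
f 25 26 20
f 26 18 27
f 26 27 20
f 27 18 28
f 27 28 20
f 28 18 29
f 28 29 20
f 29 18 30
f 29 30 20
f 30 18 31
f 30 31 20
f 31 18 32
f 31 32 20
f 32 18 19
f 32 19 20
f 33 70 49
f 70 44 73
f 49 73 38
f 70 73 49
f 33 49 45
f 49 38 50
f 45 50 34
f 49 50 45
f 33 45 54
f 45 34 55
f 54 55 40
f 45 55 54
f 33 54 66
f 54 40 69
f 66 69 43
f 54 69 66
f 33 66 70
f 66 43 74
f 70 74 44
f 66 74 70
f 34 50 61
f 50 38 64
f 61 64 42
f 50 64 61
f 38 73 51
f 73 44 72
f 51 72 37
f 73 72 51
f 44 74 71
f 74 43 67
f 71 67 35
f 74 67 71
f 43 69 68
f 69 40 56
f 68 56 39
f 69 56 68
f 40 55 60
f 55 34 57
f 60 57 41
f 55 57 60
f 36 62 48
f 62 42 63
f 48 63 37
f 62 63 48
f 36 48 46
f 48 37 47
f 46 47 35
f 48 47 46
f 36 46 53
f 46 35 52
f 53 52 39
f 46 52 53
f 36 53 58
f 53 39 59
f 58 59 41
f 53 59 58
f 36 58 62
f 58 41 65
f 62 65 42
f 58 65 62
f 37 63 51
f 63 42 64
f 51 64 38
f 63 64 51
f 35 47 71
f 47 37 72
f 71 72 44
f 47 72 71
f 39 52 68
f 52 35 67
f 68 67 43
f 52 67 68
f 41 59 60
f 59 39 56
f 60 56 40
f 59 56 60
f 42 65 61
f 65 41 57
f 61 57 34
f 65 57 61
f 76 78 75
f 79 76 75
f 75 78 77
f 77 79 75
f 76 82 78
f 80 76 79
f 80 82 76
f 78 82 77
f 81 79 77
f 77 82 81
f 81 80 79
f 82 80 81

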